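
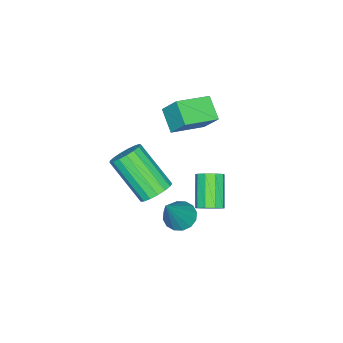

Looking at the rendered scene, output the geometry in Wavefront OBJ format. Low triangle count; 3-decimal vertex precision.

v 0.482 -0.82 -1.025
v 1.027 -0.748 -1.392
v 1.598 -0.76 0.645
v 0.918 -0.43 -1.331
v 0.693 -0.216 -1.188
v 0.412 -0.164 -1.002
v 0.149 -0.288 -0.822
v -0.025 -0.554 -0.697
v -0.062 -0.892 -0.659
v 0.046 -1.21 -0.72
v 0.271 -1.424 -0.863
v 0.553 -1.476 -1.049
v 0.815 -1.352 -1.229
v 0.989 -1.086 -1.354
v -1.207 -0.505 -1.895
v -0.809 -0.483 -1.502
v -1.776 -1.053 -0.491
v -2.173 -1.075 -0.885
v -1.007 -0.155 -1.506
v -1.974 -0.725 -0.496
v -1.298 0.009 -1.693
v -2.265 -0.561 -0.683
v -1.547 -0.067 -1.974
v -2.514 -0.637 -0.964
v -1.636 -0.349 -2.218
v -2.603 -0.919 -1.208
v -1.525 -0.703 -2.311
v -2.491 -1.273 -1.301
v -1.264 -0.965 -2.209
v -2.231 -1.535 -1.199
v -0.977 -1.011 -1.961
v -1.943 -1.581 -0.95
v -0.797 -0.821 -1.681
v -1.764 -1.391 -0.671
v -3.266 -1.983 0.726
v -3.832 -2.717 1.354
v -3.169 -1.295 1.618
v -3.736 -2.029 2.245
v -1.944 -2.671 1.115
v -2.511 -3.405 1.742
v -1.848 -1.983 2.006
v -2.414 -2.717 2.634
v 1.746 -1.051 1.441
v 2.078 -1.491 1.044
v 1.867 -2.929 2.461
v 1.534 -2.489 2.859
v 2.314 -1.352 1.22
v 2.103 -2.79 2.638
v 2.419 -1.144 1.447
v 2.208 -2.582 2.864
v 2.37 -0.915 1.673
v 2.159 -2.353 3.09
v 2.178 -0.716 1.845
v 1.967 -2.154 3.263
v 1.887 -0.595 1.925
v 1.676 -2.033 3.343
v 1.564 -0.578 1.894
v 1.353 -2.016 3.312
v 1.282 -0.669 1.76
v 1.071 -2.107 3.177
v 1.106 -0.848 1.552
v 0.895 -2.286 2.969
v 1.077 -1.073 1.319
v 0.866 -2.511 2.736
v 1.201 -1.294 1.114
v 0.99 -2.732 2.531
v 1.45 -1.458 0.984
v 1.239 -2.896 2.401
v 1.766 -1.53 0.959
v 1.555 -2.968 2.376
f 2 1 4
f 2 4 3
f 4 1 5
f 4 5 3
f 5 1 6
f 5 6 3
f 6 1 7
f 6 7 3
f 7 1 8
f 7 8 3
f 8 1 9
f 8 9 3
f 9 1 10
f 9 10 3
f 10 1 11
f 10 11 3
f 11 1 12
f 11 12 3
f 12 1 13
f 12 13 3
f 13 1 14
f 13 14 3
f 14 1 2
f 14 2 3
f 16 15 19
f 16 19 17
f 17 19 20
f 17 20 18
f 19 15 21
f 19 21 20
f 20 21 22
f 20 22 18
f 21 15 23
f 21 23 22
f 22 23 24
f 22 24 18
f 23 15 25
f 23 25 24
f 24 25 26
f 24 26 18
f 25 15 27
f 25 27 26
f 26 27 28
f 26 28 18
f 27 15 29
f 27 29 28
f 28 29 30
f 28 30 18
f 29 15 31
f 29 31 30
f 30 31 32
f 30 32 18
f 31 15 33
f 31 33 32
f 32 33 34
f 32 34 18
f 33 15 16
f 33 16 34
f 34 16 17
f 34 17 18
f 36 38 35
f 39 36 35
f 35 38 37
f 37 39 35
f 36 42 38
f 40 36 39
f 40 42 36
f 38 42 37
f 41 39 37
f 37 42 41
f 41 40 39
f 42 40 41
f 44 43 47
f 44 47 45
f 45 47 48
f 45 48 46
f 47 43 49
f 47 49 48
f 48 49 50
f 48 50 46
f 49 43 51
f 49 51 50
f 50 51 52
f 50 52 46
f 51 43 53
f 51 53 52
f 52 53 54
f 52 54 46
f 53 43 55
f 53 55 54
f 54 55 56
f 54 56 46
f 55 43 57
f 55 57 56
f 56 57 58
f 56 58 46
f 57 43 59
f 57 59 58
f 58 59 60
f 58 60 46
f 59 43 61
f 59 61 60
f 60 61 62
f 60 62 46
f 61 43 63
f 61 63 62
f 62 63 64
f 62 64 46
f 63 43 65
f 63 65 64
f 64 65 66
f 64 66 46
f 65 43 67
f 65 67 66
f 66 67 68
f 66 68 46
f 67 43 69
f 67 69 68
f 68 69 70
f 68 70 46
f 69 43 44
f 69 44 70
f 70 44 45
f 70 45 46



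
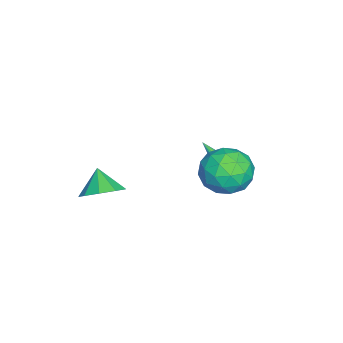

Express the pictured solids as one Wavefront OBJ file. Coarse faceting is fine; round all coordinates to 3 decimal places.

v 2.863 4.909 1.526
v 3.557 4.734 2.462
v 2.383 3.066 1.538
v 3.077 2.891 2.474
v 2.09 3.524 2.582
v 2.387 4.664 2.575
v 3.553 3.136 1.425
v 3.85 4.276 1.418
v 3.983 3.638 2.399
v 3.079 3.879 3.114
v 2.861 3.921 0.886
v 1.957 4.162 1.601
v 3.252 4.984 1.993
v 2.688 2.816 2.007
v 2.108 3.189 2.071
v 2.515 3.086 2.621
v 2.565 4.942 2.06
v 2.972 4.84 2.61
v 2.11 4.128 2.68
v 2.968 2.96 1.39
v 3.375 2.858 1.94
v 3.425 4.714 1.379
v 3.832 4.611 1.929
v 3.83 3.672 1.32
v 3.911 4.237 2.506
v 3.628 3.153 2.513
v 3.908 3.297 1.897
v 4.083 3.967 1.892
v 3.379 4.378 2.927
v 3.097 3.294 2.933
v 2.517 3.667 2.997
v 2.691 4.337 2.993
v 3.63 3.734 2.89
v 2.843 4.506 1.067
v 2.561 3.422 1.073
v 3.249 3.463 1.007
v 3.423 4.133 1.003
v 2.312 4.647 1.487
v 2.029 3.563 1.494
v 1.857 3.833 2.108
v 2.032 4.503 2.103
v 2.31 4.066 1.11
v -0.593 3.405 -0.909
v -0.197 3.505 -0.541
v -1.287 2.115 0.189
v -0.361 3.65 -0.475
v -0.566 3.752 -0.484
v -0.775 3.794 -0.566
v -0.952 3.769 -0.708
v -1.068 3.681 -0.884
v -1.102 3.545 -1.065
v -1.047 3.385 -1.219
v -0.914 3.228 -1.319
v -0.726 3.102 -1.349
v -0.515 3.028 -1.302
v -0.317 3.019 -1.187
v -0.167 3.077 -1.025
v -0.091 3.191 -0.842
v -0.101 3.343 -0.671
v 3.961 -0.809 0.655
v 4.396 -0.176 1.246
v 3.279 -1.191 1.565
v 3.865 0.105 0.965
v 3.378 -0.043 0.539
v 3.164 -0.549 0.167
v 3.324 -1.177 0.023
v 3.781 -1.633 0.175
v 4.323 -1.703 0.551
v 4.695 -1.356 0.976
v 4.724 -0.752 1.251
f 1 38 17
f 38 12 41
f 17 41 6
f 38 41 17
f 1 17 13
f 17 6 18
f 13 18 2
f 17 18 13
f 1 13 22
f 13 2 23
f 22 23 8
f 13 23 22
f 1 22 34
f 22 8 37
f 34 37 11
f 22 37 34
f 1 34 38
f 34 11 42
f 38 42 12
f 34 42 38
f 2 18 29
f 18 6 32
f 29 32 10
f 18 32 29
f 6 41 19
f 41 12 40
f 19 40 5
f 41 40 19
f 12 42 39
f 42 11 35
f 39 35 3
f 42 35 39
f 11 37 36
f 37 8 24
f 36 24 7
f 37 24 36
f 8 23 28
f 23 2 25
f 28 25 9
f 23 25 28
f 4 30 16
f 30 10 31
f 16 31 5
f 30 31 16
f 4 16 14
f 16 5 15
f 14 15 3
f 16 15 14
f 4 14 21
f 14 3 20
f 21 20 7
f 14 20 21
f 4 21 26
f 21 7 27
f 26 27 9
f 21 27 26
f 4 26 30
f 26 9 33
f 30 33 10
f 26 33 30
f 5 31 19
f 31 10 32
f 19 32 6
f 31 32 19
f 3 15 39
f 15 5 40
f 39 40 12
f 15 40 39
f 7 20 36
f 20 3 35
f 36 35 11
f 20 35 36
f 9 27 28
f 27 7 24
f 28 24 8
f 27 24 28
f 10 33 29
f 33 9 25
f 29 25 2
f 33 25 29
f 44 43 46
f 44 46 45
f 46 43 47
f 46 47 45
f 47 43 48
f 47 48 45
f 48 43 49
f 48 49 45
f 49 43 50
f 49 50 45
f 50 43 51
f 50 51 45
f 51 43 52
f 51 52 45
f 52 43 53
f 52 53 45
f 53 43 54
f 53 54 45
f 54 43 55
f 54 55 45
f 55 43 56
f 55 56 45
f 56 43 57
f 56 57 45
f 57 43 58
f 57 58 45
f 58 43 59
f 58 59 45
f 59 43 44
f 59 44 45
f 61 60 63
f 61 63 62
f 63 60 64
f 63 64 62
f 64 60 65
f 64 65 62
f 65 60 66
f 65 66 62
f 66 60 67
f 66 67 62
f 67 60 68
f 67 68 62
f 68 60 69
f 68 69 62
f 69 60 70
f 69 70 62
f 70 60 61
f 70 61 62



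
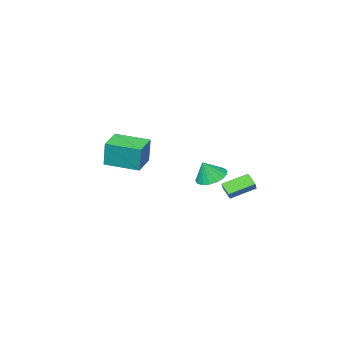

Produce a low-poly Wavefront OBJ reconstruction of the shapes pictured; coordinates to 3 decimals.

v 1.573 -4.732 -0.291
v 1.658 -4.464 1.436
v 0.355 -2.937 -0.509
v 0.441 -2.669 1.218
v 2.939 -3.831 -0.498
v 3.025 -3.563 1.229
v 1.722 -2.036 -0.716
v 1.807 -1.768 1.011
v -0.244 3.689 -1.526
v -0.306 3 -0.983
v -1.637 4.31 -0.896
v -1.698 3.621 -0.352
v 0.218 4.119 -0.928
v 0.157 3.43 -0.384
v -1.174 4.74 -0.297
v -1.236 4.051 0.246
v 0.397 2.84 0.079
v 1.237 2.638 -0.338
v 0.943 2.72 1.241
v 1.244 3.096 -0.293
v 1.056 3.494 -0.163
v 0.718 3.743 0.022
v 0.305 3.786 0.22
v -0.086 3.611 0.386
v -0.367 3.26 0.482
v -0.473 2.813 0.485
v -0.38 2.372 0.395
v -0.108 2.039 0.233
v 0.278 1.889 0.036
v 0.692 1.957 -0.152
v 1.038 2.227 -0.287
f 2 4 1
f 5 2 1
f 1 4 3
f 3 5 1
f 2 8 4
f 6 2 5
f 6 8 2
f 4 8 3
f 7 5 3
f 3 8 7
f 7 6 5
f 8 6 7
f 10 12 9
f 13 10 9
f 9 12 11
f 11 13 9
f 10 16 12
f 14 10 13
f 14 16 10
f 12 16 11
f 15 13 11
f 11 16 15
f 15 14 13
f 16 14 15
f 18 17 20
f 18 20 19
f 20 17 21
f 20 21 19
f 21 17 22
f 21 22 19
f 22 17 23
f 22 23 19
f 23 17 24
f 23 24 19
f 24 17 25
f 24 25 19
f 25 17 26
f 25 26 19
f 26 17 27
f 26 27 19
f 27 17 28
f 27 28 19
f 28 17 29
f 28 29 19
f 29 17 30
f 29 30 19
f 30 17 31
f 30 31 19
f 31 17 18
f 31 18 19



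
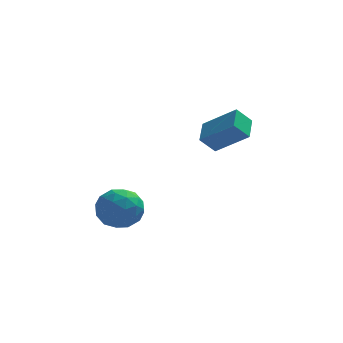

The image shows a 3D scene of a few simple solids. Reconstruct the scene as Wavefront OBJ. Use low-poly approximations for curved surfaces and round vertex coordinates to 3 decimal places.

v 1.525 1.143 0.638
v 0.81 0.947 1.437
v 1.685 2.395 1.088
v 0.97 2.199 1.887
v 3.03 0.521 1.833
v 2.315 0.325 2.632
v 3.19 1.773 2.283
v 2.475 1.577 3.082
v -3.064 -3.09 0.165
v -1.975 -3.392 0.276
v -3.285 -4.368 -1.136
v -2.196 -4.67 -1.025
v -2.934 -4.888 -0.19
v -2.797 -4.098 0.614
v -2.463 -3.662 -1.474
v -2.326 -2.872 -0.67
v -1.603 -3.745 -0.737
v -1.894 -4.503 0.057
v -3.366 -3.257 -0.917
v -3.657 -4.015 -0.123
v -2.5 -3.129 0.335
v -2.76 -4.631 -1.195
v -3.193 -4.76 -0.704
v -2.553 -4.937 -0.639
v -2.983 -3.544 0.534
v -2.343 -3.721 0.599
v -2.907 -4.601 0.325
v -2.917 -4.039 -1.459
v -2.277 -4.216 -1.394
v -2.707 -2.823 -0.221
v -2.067 -3 -0.156
v -2.353 -3.159 -1.185
v -1.642 -3.514 -0.195
v -1.771 -4.265 -0.96
v -1.928 -3.672 -1.224
v -1.848 -3.208 -0.752
v -1.812 -3.959 0.271
v -1.942 -4.71 -0.494
v -2.376 -4.839 -0.003
v -2.296 -4.375 0.47
v -1.594 -4.167 -0.324
v -3.318 -3.05 -0.366
v -3.448 -3.801 -1.131
v -2.964 -3.385 -1.33
v -2.884 -2.921 -0.857
v -3.489 -3.495 0.1
v -3.618 -4.246 -0.665
v -3.412 -4.552 -0.108
v -3.332 -4.088 0.364
v -3.666 -3.593 -0.536
f 2 4 1
f 5 2 1
f 1 4 3
f 3 5 1
f 2 8 4
f 6 2 5
f 6 8 2
f 4 8 3
f 7 5 3
f 3 8 7
f 7 6 5
f 8 6 7
f 9 46 25
f 46 20 49
f 25 49 14
f 46 49 25
f 9 25 21
f 25 14 26
f 21 26 10
f 25 26 21
f 9 21 30
f 21 10 31
f 30 31 16
f 21 31 30
f 9 30 42
f 30 16 45
f 42 45 19
f 30 45 42
f 9 42 46
f 42 19 50
f 46 50 20
f 42 50 46
f 10 26 37
f 26 14 40
f 37 40 18
f 26 40 37
f 14 49 27
f 49 20 48
f 27 48 13
f 49 48 27
f 20 50 47
f 50 19 43
f 47 43 11
f 50 43 47
f 19 45 44
f 45 16 32
f 44 32 15
f 45 32 44
f 16 31 36
f 31 10 33
f 36 33 17
f 31 33 36
f 12 38 24
f 38 18 39
f 24 39 13
f 38 39 24
f 12 24 22
f 24 13 23
f 22 23 11
f 24 23 22
f 12 22 29
f 22 11 28
f 29 28 15
f 22 28 29
f 12 29 34
f 29 15 35
f 34 35 17
f 29 35 34
f 12 34 38
f 34 17 41
f 38 41 18
f 34 41 38
f 13 39 27
f 39 18 40
f 27 40 14
f 39 40 27
f 11 23 47
f 23 13 48
f 47 48 20
f 23 48 47
f 15 28 44
f 28 11 43
f 44 43 19
f 28 43 44
f 17 35 36
f 35 15 32
f 36 32 16
f 35 32 36
f 18 41 37
f 41 17 33
f 37 33 10
f 41 33 37



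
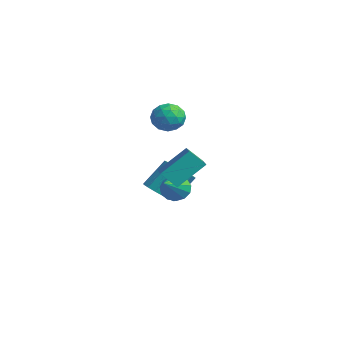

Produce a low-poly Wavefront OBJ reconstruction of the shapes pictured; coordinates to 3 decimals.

v -2.887 1.66 -1.803
v -2.033 1.485 -1.679
v -2 2.565 -0.392
v -2.853 2.74 -0.517
v -2.041 1.835 -1.971
v -2.007 2.914 -0.685
v -2.275 2.137 -2.219
v -2.241 3.216 -0.932
v -2.673 2.312 -2.355
v -2.639 3.391 -1.068
v -3.128 2.312 -2.344
v -3.095 3.391 -1.057
v -3.519 2.137 -2.187
v -3.486 3.217 -0.9
v -3.74 1.835 -1.928
v -3.707 2.915 -0.641
v -3.733 1.486 -1.635
v -3.699 2.565 -0.349
v -3.499 1.184 -1.388
v -3.465 2.263 -0.101
v -3.101 1.009 -1.252
v -3.067 2.088 0.035
v -2.645 1.009 -1.263
v -2.612 2.088 0.024
v -2.254 1.183 -1.42
v -2.221 2.263 -0.133
v -1.111 2.051 3.824
v -0.634 1.581 3.315
v -2.166 1.219 3.605
v -1.689 0.749 3.096
v -1.536 0.762 3.923
v -0.884 1.276 4.059
v -1.916 1.524 2.861
v -1.264 2.038 2.997
v -1.132 1.254 2.721
v -0.897 0.784 3.377
v -1.903 2.016 3.543
v -1.668 1.546 4.199
v -0.78 1.889 3.588
v -2.02 0.911 3.332
v -1.93 0.919 3.818
v -1.649 0.642 3.519
v -0.927 1.71 4.026
v -0.647 1.434 3.727
v -1.176 0.953 4.084
v -2.153 1.366 3.193
v -1.873 1.09 2.894
v -1.151 2.158 3.401
v -0.87 1.881 3.102
v -1.624 1.847 2.836
v -0.792 1.421 2.94
v -1.412 0.931 2.812
v -1.546 1.387 2.673
v -1.163 1.689 2.753
v -0.654 1.144 3.326
v -1.274 0.655 3.197
v -1.184 0.663 3.684
v -0.801 0.965 3.763
v -0.946 0.952 2.976
v -1.526 2.145 3.723
v -2.146 1.656 3.594
v -1.999 1.835 3.157
v -1.616 2.137 3.236
v -1.388 1.869 4.108
v -2.008 1.379 3.98
v -1.637 1.111 4.167
v -1.254 1.413 4.247
v -1.854 1.848 3.944
v 1.533 0.237 0.744
v 1.057 -0.32 1.44
v 1.721 1.498 1.884
v 1.245 0.941 2.579
v 3.415 -0.601 1.361
v 2.939 -1.158 2.056
v 3.603 0.66 2.5
v 3.127 0.103 3.196
v -1.616 1.875 -1.096
v -1.265 1.719 -1.729
v -0.284 0.605 -0.044
v -1.074 2.053 -1.567
v -1.055 2.33 -1.257
v -1.214 2.463 -0.895
v -1.501 2.409 -0.597
v -1.824 2.186 -0.458
v -2.081 1.864 -0.521
v -2.191 1.545 -0.767
v -2.118 1.332 -1.117
v -1.885 1.291 -1.461
v -1.567 1.435 -1.689
f 2 1 5
f 2 5 3
f 3 5 6
f 3 6 4
f 5 1 7
f 5 7 6
f 6 7 8
f 6 8 4
f 7 1 9
f 7 9 8
f 8 9 10
f 8 10 4
f 9 1 11
f 9 11 10
f 10 11 12
f 10 12 4
f 11 1 13
f 11 13 12
f 12 13 14
f 12 14 4
f 13 1 15
f 13 15 14
f 14 15 16
f 14 16 4
f 15 1 17
f 15 17 16
f 16 17 18
f 16 18 4
f 17 1 19
f 17 19 18
f 18 19 20
f 18 20 4
f 19 1 21
f 19 21 20
f 20 21 22
f 20 22 4
f 21 1 23
f 21 23 22
f 22 23 24
f 22 24 4
f 23 1 25
f 23 25 24
f 24 25 26
f 24 26 4
f 25 1 2
f 25 2 26
f 26 2 3
f 26 3 4
f 27 64 43
f 64 38 67
f 43 67 32
f 64 67 43
f 27 43 39
f 43 32 44
f 39 44 28
f 43 44 39
f 27 39 48
f 39 28 49
f 48 49 34
f 39 49 48
f 27 48 60
f 48 34 63
f 60 63 37
f 48 63 60
f 27 60 64
f 60 37 68
f 64 68 38
f 60 68 64
f 28 44 55
f 44 32 58
f 55 58 36
f 44 58 55
f 32 67 45
f 67 38 66
f 45 66 31
f 67 66 45
f 38 68 65
f 68 37 61
f 65 61 29
f 68 61 65
f 37 63 62
f 63 34 50
f 62 50 33
f 63 50 62
f 34 49 54
f 49 28 51
f 54 51 35
f 49 51 54
f 30 56 42
f 56 36 57
f 42 57 31
f 56 57 42
f 30 42 40
f 42 31 41
f 40 41 29
f 42 41 40
f 30 40 47
f 40 29 46
f 47 46 33
f 40 46 47
f 30 47 52
f 47 33 53
f 52 53 35
f 47 53 52
f 30 52 56
f 52 35 59
f 56 59 36
f 52 59 56
f 31 57 45
f 57 36 58
f 45 58 32
f 57 58 45
f 29 41 65
f 41 31 66
f 65 66 38
f 41 66 65
f 33 46 62
f 46 29 61
f 62 61 37
f 46 61 62
f 35 53 54
f 53 33 50
f 54 50 34
f 53 50 54
f 36 59 55
f 59 35 51
f 55 51 28
f 59 51 55
f 70 72 69
f 73 70 69
f 69 72 71
f 71 73 69
f 70 76 72
f 74 70 73
f 74 76 70
f 72 76 71
f 75 73 71
f 71 76 75
f 75 74 73
f 76 74 75
f 78 77 80
f 78 80 79
f 80 77 81
f 80 81 79
f 81 77 82
f 81 82 79
f 82 77 83
f 82 83 79
f 83 77 84
f 83 84 79
f 84 77 85
f 84 85 79
f 85 77 86
f 85 86 79
f 86 77 87
f 86 87 79
f 87 77 88
f 87 88 79
f 88 77 89
f 88 89 79
f 89 77 78
f 89 78 79



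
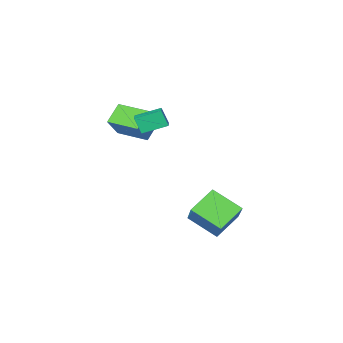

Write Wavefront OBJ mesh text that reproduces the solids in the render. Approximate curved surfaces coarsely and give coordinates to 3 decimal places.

v -2.546 -3.839 1.255
v -3.511 -4.097 2.133
v -3.088 -2.157 1.154
v -4.053 -2.415 2.032
v -1.547 -3.445 2.468
v -2.512 -3.703 3.346
v -2.089 -1.763 2.367
v -3.054 -2.021 3.245
v -2.273 -1.642 2.261
v -2.145 -2.036 3.193
v -3.324 -0.837 2.746
v -3.196 -1.231 3.678
v -1.664 -0.969 2.462
v -1.536 -1.363 3.394
v -2.715 -0.164 2.947
v -2.587 -0.558 3.879
v -3.926 1.463 -1.901
v -3.011 2.694 -0.526
v -4.515 2.946 -2.837
v -3.601 4.177 -1.461
v -2.519 1.443 -2.819
v -1.605 2.674 -1.443
v -3.109 2.926 -3.754
v -2.194 4.157 -2.379
f 2 4 1
f 5 2 1
f 1 4 3
f 3 5 1
f 2 8 4
f 6 2 5
f 6 8 2
f 4 8 3
f 7 5 3
f 3 8 7
f 7 6 5
f 8 6 7
f 10 12 9
f 13 10 9
f 9 12 11
f 11 13 9
f 10 16 12
f 14 10 13
f 14 16 10
f 12 16 11
f 15 13 11
f 11 16 15
f 15 14 13
f 16 14 15
f 18 20 17
f 21 18 17
f 17 20 19
f 19 21 17
f 18 24 20
f 22 18 21
f 22 24 18
f 20 24 19
f 23 21 19
f 19 24 23
f 23 22 21
f 24 22 23



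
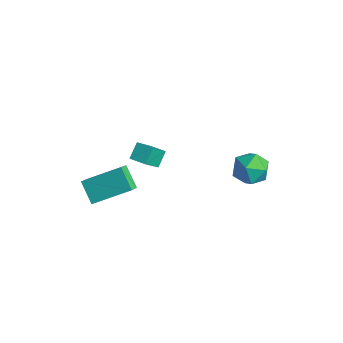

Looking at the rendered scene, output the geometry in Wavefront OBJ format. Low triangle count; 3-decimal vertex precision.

v -0.462 -2.683 -4.027
v -1.492 -2.555 -3.165
v 0.573 -1.055 -3.033
v -0.458 -0.927 -2.17
v -0.082 -3.253 -3.49
v -1.113 -3.125 -2.627
v 0.952 -1.625 -2.495
v -0.078 -1.497 -1.633
v 3.378 4.791 -2.262
v 3.899 4.212 -2.953
v 2.521 3.428 -1.767
v 3.042 2.849 -2.458
v 3.535 3.238 -1.628
v 4.065 4.08 -1.934
v 2.355 3.56 -2.786
v 2.885 4.402 -3.092
v 3.267 3.451 -3.277
v 3.996 3.253 -2.561
v 2.424 4.387 -2.159
v 3.153 4.189 -1.443
v 0.242 -0.431 -1.58
v 0.514 -1.396 -0.424
v -0.055 0.226 -0.961
v 0.217 -0.739 0.195
v 1.063 -0.121 -1.515
v 1.335 -1.086 -0.359
v 0.766 0.536 -0.896
v 1.038 -0.429 0.26
f 2 4 1
f 5 2 1
f 1 4 3
f 3 5 1
f 2 8 4
f 6 2 5
f 6 8 2
f 4 8 3
f 7 5 3
f 3 8 7
f 7 6 5
f 8 6 7
f 9 20 14
f 9 14 10
f 9 10 16
f 9 16 19
f 9 19 20
f 10 14 18
f 14 20 13
f 20 19 11
f 19 16 15
f 16 10 17
f 12 18 13
f 12 13 11
f 12 11 15
f 12 15 17
f 12 17 18
f 13 18 14
f 11 13 20
f 15 11 19
f 17 15 16
f 18 17 10
f 22 24 21
f 25 22 21
f 21 24 23
f 23 25 21
f 22 28 24
f 26 22 25
f 26 28 22
f 24 28 23
f 27 25 23
f 23 28 27
f 27 26 25
f 28 26 27



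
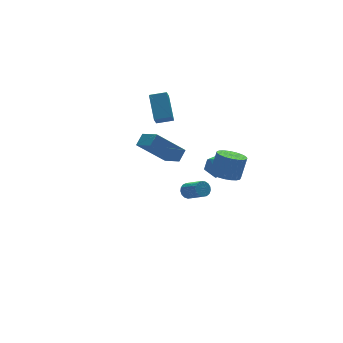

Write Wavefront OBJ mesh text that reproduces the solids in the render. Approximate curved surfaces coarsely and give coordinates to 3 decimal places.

v 2.627 -2.687 0.934
v 3.207 -2.154 0.615
v 3.733 -1.94 1.927
v 3.153 -2.473 2.246
v 2.939 -1.936 0.686
v 3.464 -1.722 1.999
v 2.616 -1.847 0.801
v 3.142 -1.634 2.114
v 2.296 -1.904 0.939
v 2.822 -1.69 2.251
v 2.033 -2.096 1.076
v 2.558 -1.882 2.388
v 1.872 -2.391 1.188
v 2.398 -2.177 2.5
v 1.842 -2.736 1.256
v 2.368 -2.522 2.569
v 1.948 -3.073 1.269
v 2.474 -2.859 2.581
v 2.171 -3.343 1.223
v 2.697 -3.129 2.536
v 2.473 -3.5 1.128
v 2.999 -3.286 2.44
v 2.802 -3.516 0.999
v 3.328 -3.302 2.311
v 3.1 -3.389 0.859
v 3.626 -3.175 2.171
v 3.317 -3.14 0.731
v 3.843 -2.926 2.044
v 3.414 -2.813 0.639
v 3.94 -2.599 1.952
v 3.376 -2.464 0.598
v 3.901 -2.251 1.91
v 1.452 1.026 3.809
v 1.882 2.343 4.91
v 0.591 1.474 3.61
v 1.021 2.79 4.712
v 1.839 1.47 3.128
v 2.269 2.786 4.23
v 0.978 1.917 2.93
v 1.408 3.234 4.031
v 3.016 1.926 -3.542
v 3.541 2.024 -3.623
v 3.869 0.912 -2.838
v 3.344 0.814 -2.758
v 3.485 2.158 -3.409
v 3.813 1.047 -2.624
v 3.321 2.239 -3.226
v 3.649 1.128 -2.441
v 3.088 2.249 -3.115
v 3.416 1.137 -2.331
v 2.838 2.184 -3.103
v 3.166 1.072 -2.318
v 2.629 2.06 -3.191
v 2.957 0.948 -2.406
v 2.508 1.905 -3.359
v 2.836 0.794 -2.574
v 2.504 1.756 -3.57
v 2.832 0.644 -2.785
v 2.617 1.645 -3.774
v 2.945 0.533 -2.989
v 2.822 1.598 -3.925
v 3.15 0.486 -3.14
v 3.071 1.627 -3.989
v 3.399 0.515 -3.204
v 3.307 1.724 -3.95
v 3.635 0.612 -3.165
v 3.477 1.867 -3.818
v 3.805 0.756 -3.033
v -1.981 -1.192 4.115
v -1.752 -2.307 4.678
v -1.403 -0.84 4.578
v -1.174 -1.955 5.141
v -0.506 -1.645 2.619
v -0.277 -2.76 3.182
v 0.072 -1.293 3.082
v 0.301 -2.408 3.645
v 3.069 -0.063 0.396
v 3.813 -0.252 0.052
v 2.767 -1.388 0.468
v 3.511 -1.577 0.124
v 3.475 -1.259 0.902
v 3.662 -0.44 0.858
v 2.918 -1.2 -0.338
v 3.105 -0.381 -0.382
v 3.72 -0.954 -0.401
v 4.064 -0.991 0.365
v 2.516 -0.649 0.155
v 2.86 -0.686 0.921
f 2 1 5
f 2 5 3
f 3 5 6
f 3 6 4
f 5 1 7
f 5 7 6
f 6 7 8
f 6 8 4
f 7 1 9
f 7 9 8
f 8 9 10
f 8 10 4
f 9 1 11
f 9 11 10
f 10 11 12
f 10 12 4
f 11 1 13
f 11 13 12
f 12 13 14
f 12 14 4
f 13 1 15
f 13 15 14
f 14 15 16
f 14 16 4
f 15 1 17
f 15 17 16
f 16 17 18
f 16 18 4
f 17 1 19
f 17 19 18
f 18 19 20
f 18 20 4
f 19 1 21
f 19 21 20
f 20 21 22
f 20 22 4
f 21 1 23
f 21 23 22
f 22 23 24
f 22 24 4
f 23 1 25
f 23 25 24
f 24 25 26
f 24 26 4
f 25 1 27
f 25 27 26
f 26 27 28
f 26 28 4
f 27 1 29
f 27 29 28
f 28 29 30
f 28 30 4
f 29 1 31
f 29 31 30
f 30 31 32
f 30 32 4
f 31 1 2
f 31 2 32
f 32 2 3
f 32 3 4
f 34 36 33
f 37 34 33
f 33 36 35
f 35 37 33
f 34 40 36
f 38 34 37
f 38 40 34
f 36 40 35
f 39 37 35
f 35 40 39
f 39 38 37
f 40 38 39
f 42 41 45
f 42 45 43
f 43 45 46
f 43 46 44
f 45 41 47
f 45 47 46
f 46 47 48
f 46 48 44
f 47 41 49
f 47 49 48
f 48 49 50
f 48 50 44
f 49 41 51
f 49 51 50
f 50 51 52
f 50 52 44
f 51 41 53
f 51 53 52
f 52 53 54
f 52 54 44
f 53 41 55
f 53 55 54
f 54 55 56
f 54 56 44
f 55 41 57
f 55 57 56
f 56 57 58
f 56 58 44
f 57 41 59
f 57 59 58
f 58 59 60
f 58 60 44
f 59 41 61
f 59 61 60
f 60 61 62
f 60 62 44
f 61 41 63
f 61 63 62
f 62 63 64
f 62 64 44
f 63 41 65
f 63 65 64
f 64 65 66
f 64 66 44
f 65 41 67
f 65 67 66
f 66 67 68
f 66 68 44
f 67 41 42
f 67 42 68
f 68 42 43
f 68 43 44
f 70 72 69
f 73 70 69
f 69 72 71
f 71 73 69
f 70 76 72
f 74 70 73
f 74 76 70
f 72 76 71
f 75 73 71
f 71 76 75
f 75 74 73
f 76 74 75
f 77 88 82
f 77 82 78
f 77 78 84
f 77 84 87
f 77 87 88
f 78 82 86
f 82 88 81
f 88 87 79
f 87 84 83
f 84 78 85
f 80 86 81
f 80 81 79
f 80 79 83
f 80 83 85
f 80 85 86
f 81 86 82
f 79 81 88
f 83 79 87
f 85 83 84
f 86 85 78



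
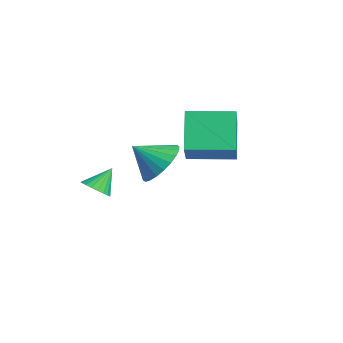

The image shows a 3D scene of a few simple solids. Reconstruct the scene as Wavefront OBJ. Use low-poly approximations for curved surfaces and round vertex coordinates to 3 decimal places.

v -1.109 2.122 -1.107
v -2.338 2.542 0.44
v -0.415 4.04 -1.076
v -1.644 4.46 0.472
v 0.224 1.62 0.088
v -1.005 2.04 1.636
v 0.918 3.538 0.12
v -0.311 3.958 1.667
v -1.491 -1.547 -2.488
v -0.986 -1.841 -2.103
v -1.769 -0.773 -1.532
v -0.843 -1.625 -2.236
v -0.812 -1.396 -2.413
v -0.898 -1.192 -2.602
v -1.087 -1.05 -2.772
v -1.346 -0.994 -2.893
v -1.63 -1.034 -2.943
v -1.89 -1.162 -2.915
v -2.081 -1.356 -2.813
v -2.17 -1.584 -2.655
v -2.142 -1.805 -2.468
v -2.001 -1.981 -2.284
v -1.772 -2.083 -2.135
v -1.494 -2.091 -2.048
v -1.216 -2.006 -2.036
v 2.472 0.02 0.595
v 3.449 0.111 1.046
v 2.148 -1.02 1.505
v 3.226 0.383 1.278
v 2.888 0.6 1.406
v 2.487 0.729 1.41
v 2.084 0.75 1.291
v 1.739 0.66 1.065
v 1.506 0.472 0.768
v 1.421 0.216 0.444
v 1.495 -0.07 0.144
v 1.718 -0.342 -0.088
v 2.056 -0.559 -0.216
v 2.457 -0.688 -0.22
v 2.861 -0.709 -0.101
v 3.205 -0.619 0.125
v 3.438 -0.431 0.422
v 3.523 -0.175 0.746
f 2 4 1
f 5 2 1
f 1 4 3
f 3 5 1
f 2 8 4
f 6 2 5
f 6 8 2
f 4 8 3
f 7 5 3
f 3 8 7
f 7 6 5
f 8 6 7
f 10 9 12
f 10 12 11
f 12 9 13
f 12 13 11
f 13 9 14
f 13 14 11
f 14 9 15
f 14 15 11
f 15 9 16
f 15 16 11
f 16 9 17
f 16 17 11
f 17 9 18
f 17 18 11
f 18 9 19
f 18 19 11
f 19 9 20
f 19 20 11
f 20 9 21
f 20 21 11
f 21 9 22
f 21 22 11
f 22 9 23
f 22 23 11
f 23 9 24
f 23 24 11
f 24 9 25
f 24 25 11
f 25 9 10
f 25 10 11
f 27 26 29
f 27 29 28
f 29 26 30
f 29 30 28
f 30 26 31
f 30 31 28
f 31 26 32
f 31 32 28
f 32 26 33
f 32 33 28
f 33 26 34
f 33 34 28
f 34 26 35
f 34 35 28
f 35 26 36
f 35 36 28
f 36 26 37
f 36 37 28
f 37 26 38
f 37 38 28
f 38 26 39
f 38 39 28
f 39 26 40
f 39 40 28
f 40 26 41
f 40 41 28
f 41 26 42
f 41 42 28
f 42 26 43
f 42 43 28
f 43 26 27
f 43 27 28



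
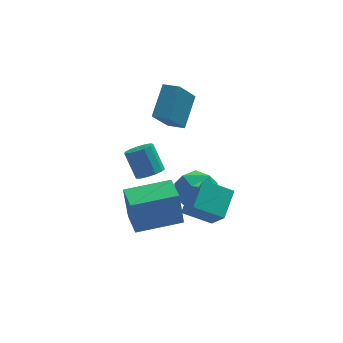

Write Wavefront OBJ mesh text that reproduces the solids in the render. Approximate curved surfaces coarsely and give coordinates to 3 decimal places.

v 1.741 1.724 1.965
v 0.956 0.892 3.342
v 2.357 3.002 3.089
v 1.572 2.17 4.466
v 2.448 1.27 2.094
v 1.663 0.438 3.471
v 3.064 2.548 3.218
v 2.279 1.716 4.595
v 2.006 -1.415 -1.479
v 2.439 -2.292 -0.328
v 2.592 -0.176 -0.755
v 3.024 -1.053 0.396
v 3.336 -1.647 -2.156
v 3.768 -2.524 -1.005
v 3.921 -0.408 -1.432
v 4.354 -1.285 -0.281
v 0.564 -2.532 2.364
v 0.895 -1.997 2.166
v 0.467 -1.312 3.297
v 0.136 -1.848 3.496
v 0.554 -1.97 2.02
v 0.126 -1.285 3.151
v 0.216 -2.121 1.983
v -0.212 -1.436 3.115
v -0.011 -2.403 2.068
v -0.439 -1.718 3.199
v -0.056 -2.726 2.247
v -0.484 -2.041 3.378
v 0.096 -2.987 2.463
v -0.332 -2.303 3.594
v 0.397 -3.105 2.647
v -0.031 -2.42 3.779
v 0.751 -3.04 2.742
v 0.323 -2.355 3.874
v 1.045 -2.815 2.717
v 0.617 -2.13 3.849
v 1.187 -2.499 2.58
v 0.759 -1.815 3.711
v 1.131 -2.195 2.374
v 0.703 -1.51 3.506
v 2.298 0.762 -0.813
v 2.995 1.631 -1.253
v 2.805 -0.391 -2.287
v 3.502 0.478 -2.727
v 3.804 -0.072 -1.706
v 3.49 0.64 -0.795
v 2.31 0.6 -2.745
v 1.996 1.312 -1.834
v 3.003 1.531 -2.447
v 3.926 1.116 -1.805
v 1.874 0.124 -1.735
v 2.797 -0.291 -1.093
v -0.218 -3.976 -0.284
v -0.401 -3.854 1.442
v -0.415 -2.605 -0.402
v -0.598 -2.483 1.324
v 1.878 -3.657 -0.084
v 1.695 -3.535 1.642
v 1.681 -2.286 -0.202
v 1.498 -2.164 1.524
f 2 4 1
f 5 2 1
f 1 4 3
f 3 5 1
f 2 8 4
f 6 2 5
f 6 8 2
f 4 8 3
f 7 5 3
f 3 8 7
f 7 6 5
f 8 6 7
f 10 12 9
f 13 10 9
f 9 12 11
f 11 13 9
f 10 16 12
f 14 10 13
f 14 16 10
f 12 16 11
f 15 13 11
f 11 16 15
f 15 14 13
f 16 14 15
f 18 17 21
f 18 21 19
f 19 21 22
f 19 22 20
f 21 17 23
f 21 23 22
f 22 23 24
f 22 24 20
f 23 17 25
f 23 25 24
f 24 25 26
f 24 26 20
f 25 17 27
f 25 27 26
f 26 27 28
f 26 28 20
f 27 17 29
f 27 29 28
f 28 29 30
f 28 30 20
f 29 17 31
f 29 31 30
f 30 31 32
f 30 32 20
f 31 17 33
f 31 33 32
f 32 33 34
f 32 34 20
f 33 17 35
f 33 35 34
f 34 35 36
f 34 36 20
f 35 17 37
f 35 37 36
f 36 37 38
f 36 38 20
f 37 17 39
f 37 39 38
f 38 39 40
f 38 40 20
f 39 17 18
f 39 18 40
f 40 18 19
f 40 19 20
f 41 52 46
f 41 46 42
f 41 42 48
f 41 48 51
f 41 51 52
f 42 46 50
f 46 52 45
f 52 51 43
f 51 48 47
f 48 42 49
f 44 50 45
f 44 45 43
f 44 43 47
f 44 47 49
f 44 49 50
f 45 50 46
f 43 45 52
f 47 43 51
f 49 47 48
f 50 49 42
f 54 56 53
f 57 54 53
f 53 56 55
f 55 57 53
f 54 60 56
f 58 54 57
f 58 60 54
f 56 60 55
f 59 57 55
f 55 60 59
f 59 58 57
f 60 58 59



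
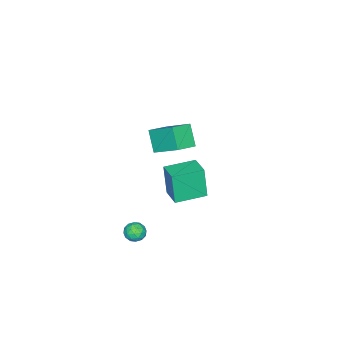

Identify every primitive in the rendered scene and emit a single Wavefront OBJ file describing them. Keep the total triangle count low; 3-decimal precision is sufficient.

v 3.345 0.947 -2.875
v 3.96 0.842 -2.625
v 3.1 -0.102 -2.715
v 3.715 -0.207 -2.465
v 3.271 0.165 -2.122
v 3.423 0.813 -2.221
v 3.637 -0.073 -3.119
v 3.789 0.575 -3.218
v 4.141 0.211 -2.775
v 3.915 0.358 -2.159
v 3.145 0.382 -3.181
v 2.919 0.529 -2.565
v 3.674 0.986 -2.764
v 3.386 -0.246 -2.576
v 3.125 -0.028 -2.374
v 3.487 -0.09 -2.227
v 3.358 0.97 -2.527
v 3.72 0.908 -2.379
v 3.315 0.51 -2.084
v 3.34 -0.168 -2.961
v 3.702 -0.23 -2.813
v 3.573 0.83 -3.113
v 3.935 0.768 -2.966
v 3.745 0.23 -3.256
v 4.142 0.554 -2.705
v 3.998 -0.063 -2.611
v 3.952 0.016 -2.996
v 4.041 0.397 -3.054
v 4.009 0.64 -2.343
v 3.865 0.024 -2.249
v 3.604 0.242 -2.047
v 3.693 0.623 -2.105
v 4.115 0.27 -2.431
v 3.195 0.716 -3.091
v 3.051 0.1 -2.997
v 3.367 0.117 -3.235
v 3.456 0.498 -3.293
v 3.062 0.803 -2.729
v 2.918 0.186 -2.635
v 3.019 0.343 -2.286
v 3.108 0.724 -2.344
v 2.945 0.47 -2.909
v -4.787 -2.864 -0.954
v -4.649 -1.163 0.145
v -4.16 -2.113 -2.195
v -4.022 -0.412 -1.095
v -3.478 -3.248 -0.525
v -3.34 -1.547 0.575
v -2.851 -2.497 -1.765
v -2.713 -0.796 -0.666
v 2.203 3.574 1.871
v 2.031 3.267 3.738
v 3.025 4.603 2.116
v 2.854 4.296 3.983
v 3.606 2.464 1.817
v 3.435 2.157 3.684
v 4.429 3.493 2.062
v 4.257 3.186 3.929
f 1 38 17
f 38 12 41
f 17 41 6
f 38 41 17
f 1 17 13
f 17 6 18
f 13 18 2
f 17 18 13
f 1 13 22
f 13 2 23
f 22 23 8
f 13 23 22
f 1 22 34
f 22 8 37
f 34 37 11
f 22 37 34
f 1 34 38
f 34 11 42
f 38 42 12
f 34 42 38
f 2 18 29
f 18 6 32
f 29 32 10
f 18 32 29
f 6 41 19
f 41 12 40
f 19 40 5
f 41 40 19
f 12 42 39
f 42 11 35
f 39 35 3
f 42 35 39
f 11 37 36
f 37 8 24
f 36 24 7
f 37 24 36
f 8 23 28
f 23 2 25
f 28 25 9
f 23 25 28
f 4 30 16
f 30 10 31
f 16 31 5
f 30 31 16
f 4 16 14
f 16 5 15
f 14 15 3
f 16 15 14
f 4 14 21
f 14 3 20
f 21 20 7
f 14 20 21
f 4 21 26
f 21 7 27
f 26 27 9
f 21 27 26
f 4 26 30
f 26 9 33
f 30 33 10
f 26 33 30
f 5 31 19
f 31 10 32
f 19 32 6
f 31 32 19
f 3 15 39
f 15 5 40
f 39 40 12
f 15 40 39
f 7 20 36
f 20 3 35
f 36 35 11
f 20 35 36
f 9 27 28
f 27 7 24
f 28 24 8
f 27 24 28
f 10 33 29
f 33 9 25
f 29 25 2
f 33 25 29
f 44 46 43
f 47 44 43
f 43 46 45
f 45 47 43
f 44 50 46
f 48 44 47
f 48 50 44
f 46 50 45
f 49 47 45
f 45 50 49
f 49 48 47
f 50 48 49
f 52 54 51
f 55 52 51
f 51 54 53
f 53 55 51
f 52 58 54
f 56 52 55
f 56 58 52
f 54 58 53
f 57 55 53
f 53 58 57
f 57 56 55
f 58 56 57



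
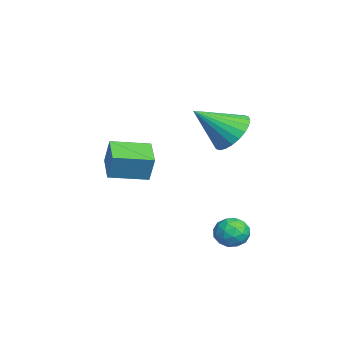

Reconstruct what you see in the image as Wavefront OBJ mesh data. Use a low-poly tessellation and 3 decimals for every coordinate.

v 2.307 3.599 -2.987
v 2.833 3.71 -2.516
v 2.967 2.83 -3.544
v 3.493 2.941 -3.073
v 2.894 2.61 -2.868
v 2.486 3.085 -2.523
v 3.314 3.455 -3.537
v 2.906 3.93 -3.192
v 3.456 3.621 -2.856
v 3.196 3.098 -2.442
v 2.604 3.442 -3.618
v 2.344 2.919 -3.204
v 2.512 3.722 -2.702
v 3.288 2.818 -3.358
v 2.936 2.623 -3.237
v 3.245 2.688 -2.96
v 2.308 3.355 -2.707
v 2.617 3.42 -2.43
v 2.653 2.773 -2.637
v 3.183 3.12 -3.63
v 3.492 3.185 -3.353
v 2.555 3.852 -3.1
v 2.864 3.917 -2.823
v 3.147 3.767 -3.423
v 3.187 3.735 -2.625
v 3.576 3.283 -2.953
v 3.47 3.585 -3.225
v 3.23 3.864 -3.023
v 3.035 3.428 -2.382
v 3.423 2.975 -2.71
v 3.07 2.781 -2.589
v 2.831 3.06 -2.387
v 3.401 3.375 -2.582
v 2.377 3.565 -3.35
v 2.765 3.112 -3.678
v 2.969 3.48 -3.673
v 2.73 3.759 -3.471
v 2.224 3.257 -3.107
v 2.613 2.805 -3.435
v 2.57 2.676 -3.037
v 2.33 2.955 -2.835
v 2.399 3.165 -3.478
v 1.218 3.378 1.293
v 2.003 3.091 0.801
v 1.442 1.942 2.487
v 2.157 3.326 1.055
v 2.168 3.569 1.345
v 2.034 3.783 1.628
v 1.776 3.935 1.859
v 1.433 4.002 2.004
v 1.057 3.974 2.041
v 0.706 3.856 1.964
v 0.433 3.664 1.785
v 0.279 3.429 1.532
v 0.269 3.187 1.241
v 0.402 2.973 0.959
v 0.661 2.821 0.728
v 1.004 2.754 0.583
v 1.379 2.781 0.546
v 1.73 2.9 0.622
v -1.847 -1.303 -1.276
v -1.532 -1.092 -0.137
v -2.059 0.276 -1.51
v -1.745 0.487 -0.371
v -0.575 -1.187 -1.649
v -0.261 -0.976 -0.51
v -0.788 0.392 -1.883
v -0.473 0.603 -0.744
f 1 38 17
f 38 12 41
f 17 41 6
f 38 41 17
f 1 17 13
f 17 6 18
f 13 18 2
f 17 18 13
f 1 13 22
f 13 2 23
f 22 23 8
f 13 23 22
f 1 22 34
f 22 8 37
f 34 37 11
f 22 37 34
f 1 34 38
f 34 11 42
f 38 42 12
f 34 42 38
f 2 18 29
f 18 6 32
f 29 32 10
f 18 32 29
f 6 41 19
f 41 12 40
f 19 40 5
f 41 40 19
f 12 42 39
f 42 11 35
f 39 35 3
f 42 35 39
f 11 37 36
f 37 8 24
f 36 24 7
f 37 24 36
f 8 23 28
f 23 2 25
f 28 25 9
f 23 25 28
f 4 30 16
f 30 10 31
f 16 31 5
f 30 31 16
f 4 16 14
f 16 5 15
f 14 15 3
f 16 15 14
f 4 14 21
f 14 3 20
f 21 20 7
f 14 20 21
f 4 21 26
f 21 7 27
f 26 27 9
f 21 27 26
f 4 26 30
f 26 9 33
f 30 33 10
f 26 33 30
f 5 31 19
f 31 10 32
f 19 32 6
f 31 32 19
f 3 15 39
f 15 5 40
f 39 40 12
f 15 40 39
f 7 20 36
f 20 3 35
f 36 35 11
f 20 35 36
f 9 27 28
f 27 7 24
f 28 24 8
f 27 24 28
f 10 33 29
f 33 9 25
f 29 25 2
f 33 25 29
f 44 43 46
f 44 46 45
f 46 43 47
f 46 47 45
f 47 43 48
f 47 48 45
f 48 43 49
f 48 49 45
f 49 43 50
f 49 50 45
f 50 43 51
f 50 51 45
f 51 43 52
f 51 52 45
f 52 43 53
f 52 53 45
f 53 43 54
f 53 54 45
f 54 43 55
f 54 55 45
f 55 43 56
f 55 56 45
f 56 43 57
f 56 57 45
f 57 43 58
f 57 58 45
f 58 43 59
f 58 59 45
f 59 43 60
f 59 60 45
f 60 43 44
f 60 44 45
f 62 64 61
f 65 62 61
f 61 64 63
f 63 65 61
f 62 68 64
f 66 62 65
f 66 68 62
f 64 68 63
f 67 65 63
f 63 68 67
f 67 66 65
f 68 66 67



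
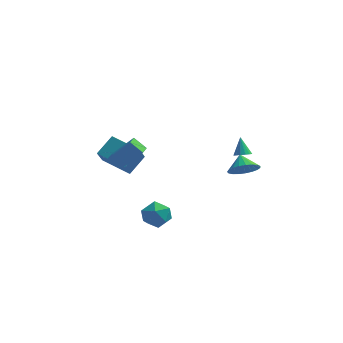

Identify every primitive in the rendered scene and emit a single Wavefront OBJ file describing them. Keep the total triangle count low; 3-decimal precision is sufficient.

v 3.701 -0.692 0.496
v 4.222 -1.087 1.186
v 3.359 0.092 1.204
v 4.477 -0.831 1.026
v 4.598 -0.552 0.775
v 4.564 -0.296 0.475
v 4.381 -0.109 0.179
v 4.08 -0.023 -0.062
v 3.714 -0.052 -0.206
v 3.345 -0.192 -0.229
v 3.038 -0.419 -0.127
v 2.845 -0.692 0.083
v 2.801 -0.966 0.365
v 2.912 -1.192 0.669
v 3.159 -1.332 0.943
v 3.5 -1.361 1.14
v 3.876 -1.274 1.226
v -3.6 -2.589 1.763
v -2.392 -2.426 3.087
v -3.555 -1.723 1.616
v -2.347 -1.56 2.94
v -2.853 -2.74 1.1
v -1.645 -2.577 2.424
v -2.808 -1.874 0.953
v -1.6 -1.711 2.277
v 3.974 -3.308 3.298
v 4.445 -3.088 3.279
v 3.746 -2.732 4.302
v 4.284 -2.918 3.145
v 4.04 -2.854 3.053
v 3.778 -2.91 3.026
v 3.569 -3.073 3.071
v 3.468 -3.299 3.178
v 3.504 -3.527 3.316
v 3.665 -3.697 3.45
v 3.909 -3.762 3.543
v 4.171 -3.705 3.57
v 4.38 -3.542 3.524
v 4.48 -3.316 3.417
v -4.709 0.908 -0.614
v -4.774 -0.144 0.576
v -4.034 1.893 0.294
v -4.1 0.841 1.484
v -2.96 0.199 -1.144
v -3.026 -0.853 0.046
v -2.286 1.184 -0.236
v -2.351 0.132 0.954
v -1.654 -2.612 -3.122
v -0.96 -1.918 -3.234
v -0.86 -3.202 -1.866
v -0.166 -2.508 -1.978
v -1.072 -2.256 -1.675
v -1.563 -1.891 -2.452
v -0.257 -3.229 -2.648
v -0.748 -2.864 -3.425
v -0.096 -2.299 -2.942
v -0.6 -1.698 -2.34
v -1.22 -3.422 -2.76
v -1.724 -2.821 -2.158
f 2 1 4
f 2 4 3
f 4 1 5
f 4 5 3
f 5 1 6
f 5 6 3
f 6 1 7
f 6 7 3
f 7 1 8
f 7 8 3
f 8 1 9
f 8 9 3
f 9 1 10
f 9 10 3
f 10 1 11
f 10 11 3
f 11 1 12
f 11 12 3
f 12 1 13
f 12 13 3
f 13 1 14
f 13 14 3
f 14 1 15
f 14 15 3
f 15 1 16
f 15 16 3
f 16 1 17
f 16 17 3
f 17 1 2
f 17 2 3
f 19 21 18
f 22 19 18
f 18 21 20
f 20 22 18
f 19 25 21
f 23 19 22
f 23 25 19
f 21 25 20
f 24 22 20
f 20 25 24
f 24 23 22
f 25 23 24
f 27 26 29
f 27 29 28
f 29 26 30
f 29 30 28
f 30 26 31
f 30 31 28
f 31 26 32
f 31 32 28
f 32 26 33
f 32 33 28
f 33 26 34
f 33 34 28
f 34 26 35
f 34 35 28
f 35 26 36
f 35 36 28
f 36 26 37
f 36 37 28
f 37 26 38
f 37 38 28
f 38 26 39
f 38 39 28
f 39 26 27
f 39 27 28
f 41 43 40
f 44 41 40
f 40 43 42
f 42 44 40
f 41 47 43
f 45 41 44
f 45 47 41
f 43 47 42
f 46 44 42
f 42 47 46
f 46 45 44
f 47 45 46
f 48 59 53
f 48 53 49
f 48 49 55
f 48 55 58
f 48 58 59
f 49 53 57
f 53 59 52
f 59 58 50
f 58 55 54
f 55 49 56
f 51 57 52
f 51 52 50
f 51 50 54
f 51 54 56
f 51 56 57
f 52 57 53
f 50 52 59
f 54 50 58
f 56 54 55
f 57 56 49



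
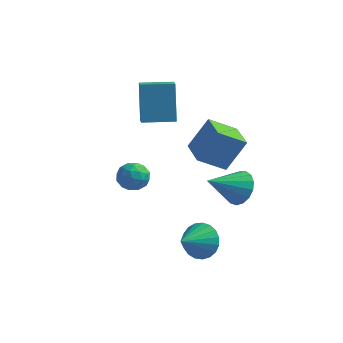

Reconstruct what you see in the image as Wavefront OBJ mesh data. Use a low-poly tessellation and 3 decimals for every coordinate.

v -3.352 1.839 0.567
v -3.775 2.6 2.565
v -3.854 2.755 0.111
v -4.277 3.517 2.11
v -1.923 2.623 0.57
v -2.346 3.385 2.569
v -2.425 3.54 0.115
v -2.848 4.301 2.113
v -2.353 -0.6 -0.474
v -1.699 -0.974 -0.799
v -3.081 -0.966 -1.521
v -2.427 -1.34 -1.846
v -2.781 -1.645 -1.171
v -2.331 -1.418 -0.524
v -2.449 -0.522 -1.796
v -1.999 -0.295 -1.149
v -1.758 -0.925 -1.616
v -1.963 -1.619 -1.23
v -2.817 -0.321 -1.09
v -3.022 -1.015 -0.704
v -1.962 -0.755 -0.545
v -2.818 -1.185 -1.775
v -3.026 -1.365 -1.379
v -2.642 -1.584 -1.57
v -2.333 -1.016 -0.383
v -1.949 -1.236 -0.574
v -2.585 -1.63 -0.793
v -2.831 -0.704 -1.746
v -2.447 -0.924 -1.937
v -2.138 -0.356 -0.75
v -1.754 -0.575 -0.941
v -2.195 -0.31 -1.527
v -1.612 -0.946 -1.216
v -2.041 -1.161 -1.831
v -2.054 -0.68 -1.801
v -1.789 -0.547 -1.421
v -1.733 -1.354 -0.989
v -2.161 -1.569 -1.604
v -2.369 -1.748 -1.208
v -2.104 -1.615 -0.827
v -1.768 -1.325 -1.469
v -2.619 -0.371 -0.716
v -3.047 -0.586 -1.331
v -2.676 -0.325 -1.493
v -2.411 -0.192 -1.112
v -2.739 -0.779 -0.489
v -3.168 -0.994 -1.104
v -2.991 -1.393 -0.899
v -2.726 -1.26 -0.519
v -3.012 -0.615 -0.851
v 0.885 3.522 -3.726
v 1.391 2.774 -4.178
v -0.185 2.198 -2.734
v 1.65 2.864 -3.779
v 1.733 3.104 -3.368
v 1.622 3.441 -3.039
v 1.342 3.795 -2.867
v 0.958 4.088 -2.892
v 0.557 4.25 -3.108
v 0.231 4.246 -3.466
v 0.055 4.076 -3.883
v 0.07 3.779 -4.264
v 0.271 3.423 -4.521
v 0.613 3.089 -4.597
v 1.017 2.855 -4.473
v 1.364 -1.935 -3.74
v 2.033 -2.421 -4.284
v 0.996 -3.245 -3.02
v 2.256 -2.305 -3.958
v 2.325 -2.125 -3.595
v 2.227 -1.911 -3.256
v 1.981 -1.702 -3.001
v 1.628 -1.533 -2.874
v 1.229 -1.434 -2.897
v 0.853 -1.421 -3.065
v 0.566 -1.497 -3.35
v 0.417 -1.648 -3.703
v 0.432 -1.849 -4.061
v 0.607 -2.065 -4.365
v 0.914 -2.259 -4.56
v 1.298 -2.396 -4.613
v 1.694 -2.453 -4.516
v 1.396 0.71 -0.665
v 0.34 -0.098 0.15
v 0.357 1.988 -0.745
v -0.7 1.18 0.071
v 2.1 1.38 0.909
v 1.043 0.572 1.725
v 1.06 2.658 0.83
v 0.004 1.85 1.645
f 2 4 1
f 5 2 1
f 1 4 3
f 3 5 1
f 2 8 4
f 6 2 5
f 6 8 2
f 4 8 3
f 7 5 3
f 3 8 7
f 7 6 5
f 8 6 7
f 9 46 25
f 46 20 49
f 25 49 14
f 46 49 25
f 9 25 21
f 25 14 26
f 21 26 10
f 25 26 21
f 9 21 30
f 21 10 31
f 30 31 16
f 21 31 30
f 9 30 42
f 30 16 45
f 42 45 19
f 30 45 42
f 9 42 46
f 42 19 50
f 46 50 20
f 42 50 46
f 10 26 37
f 26 14 40
f 37 40 18
f 26 40 37
f 14 49 27
f 49 20 48
f 27 48 13
f 49 48 27
f 20 50 47
f 50 19 43
f 47 43 11
f 50 43 47
f 19 45 44
f 45 16 32
f 44 32 15
f 45 32 44
f 16 31 36
f 31 10 33
f 36 33 17
f 31 33 36
f 12 38 24
f 38 18 39
f 24 39 13
f 38 39 24
f 12 24 22
f 24 13 23
f 22 23 11
f 24 23 22
f 12 22 29
f 22 11 28
f 29 28 15
f 22 28 29
f 12 29 34
f 29 15 35
f 34 35 17
f 29 35 34
f 12 34 38
f 34 17 41
f 38 41 18
f 34 41 38
f 13 39 27
f 39 18 40
f 27 40 14
f 39 40 27
f 11 23 47
f 23 13 48
f 47 48 20
f 23 48 47
f 15 28 44
f 28 11 43
f 44 43 19
f 28 43 44
f 17 35 36
f 35 15 32
f 36 32 16
f 35 32 36
f 18 41 37
f 41 17 33
f 37 33 10
f 41 33 37
f 52 51 54
f 52 54 53
f 54 51 55
f 54 55 53
f 55 51 56
f 55 56 53
f 56 51 57
f 56 57 53
f 57 51 58
f 57 58 53
f 58 51 59
f 58 59 53
f 59 51 60
f 59 60 53
f 60 51 61
f 60 61 53
f 61 51 62
f 61 62 53
f 62 51 63
f 62 63 53
f 63 51 64
f 63 64 53
f 64 51 65
f 64 65 53
f 65 51 52
f 65 52 53
f 67 66 69
f 67 69 68
f 69 66 70
f 69 70 68
f 70 66 71
f 70 71 68
f 71 66 72
f 71 72 68
f 72 66 73
f 72 73 68
f 73 66 74
f 73 74 68
f 74 66 75
f 74 75 68
f 75 66 76
f 75 76 68
f 76 66 77
f 76 77 68
f 77 66 78
f 77 78 68
f 78 66 79
f 78 79 68
f 79 66 80
f 79 80 68
f 80 66 81
f 80 81 68
f 81 66 82
f 81 82 68
f 82 66 67
f 82 67 68
f 84 86 83
f 87 84 83
f 83 86 85
f 85 87 83
f 84 90 86
f 88 84 87
f 88 90 84
f 86 90 85
f 89 87 85
f 85 90 89
f 89 88 87
f 90 88 89



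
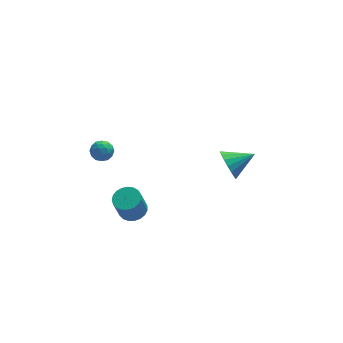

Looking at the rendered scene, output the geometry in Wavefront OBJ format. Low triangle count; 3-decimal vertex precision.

v 2.526 -0.246 2.142
v 2.832 -0.755 1.388
v 4.014 -0.174 2.698
v 2.864 -0.352 1.25
v 2.829 0.072 1.289
v 2.734 0.433 1.497
v 2.597 0.66 1.833
v 2.447 0.706 2.23
v 2.312 0.565 2.609
v 2.22 0.262 2.897
v 2.188 -0.141 3.035
v 2.223 -0.565 2.996
v 2.318 -0.926 2.788
v 2.454 -1.152 2.452
v 2.605 -1.199 2.055
v 2.74 -1.057 1.675
v -3.909 4.233 1.05
v -3.659 4.525 0.459
v -3.141 3.395 0.961
v -2.891 3.687 0.37
v -2.793 4.007 0.99
v -3.268 4.525 1.045
v -3.532 3.395 0.375
v -4.007 3.913 0.43
v -3.426 4.007 0.042
v -2.97 4.385 0.422
v -3.83 3.535 0.998
v -3.374 3.913 1.378
v -3.851 4.452 0.762
v -2.949 3.468 0.658
v -2.891 3.656 1.022
v -2.744 3.827 0.675
v -3.621 4.452 1.107
v -3.475 4.624 0.76
v -2.966 4.32 1.072
v -3.325 3.296 0.66
v -3.179 3.468 0.313
v -4.056 4.093 0.745
v -3.909 4.264 0.398
v -3.834 3.6 0.348
v -3.568 4.32 0.17
v -3.116 3.827 0.118
v -3.493 3.656 0.12
v -3.772 3.96 0.153
v -3.299 4.542 0.394
v -2.848 4.05 0.341
v -2.79 4.238 0.706
v -3.069 4.542 0.738
v -3.162 4.238 0.148
v -3.952 3.87 1.079
v -3.501 3.378 1.026
v -3.731 3.378 0.682
v -4.01 3.682 0.714
v -3.684 4.093 1.302
v -3.232 3.6 1.25
v -3.028 3.96 1.267
v -3.307 4.264 1.3
v -3.638 3.682 1.272
v -3.282 -3.201 2.789
v -2.788 -3.779 2.808
v -3.165 -4.056 4.17
v -3.658 -3.479 4.151
v -2.61 -3.537 2.907
v -2.987 -3.815 4.268
v -2.548 -3.238 2.985
v -2.925 -3.515 4.347
v -2.613 -2.931 3.029
v -2.99 -3.209 4.391
v -2.793 -2.672 3.032
v -3.17 -2.949 4.394
v -3.058 -2.504 2.993
v -3.435 -2.781 4.355
v -3.362 -2.457 2.918
v -3.739 -2.734 4.28
v -3.651 -2.538 2.822
v -4.028 -2.815 4.184
v -3.877 -2.734 2.719
v -4.254 -3.011 4.081
v -4 -3.011 2.629
v -4.377 -3.288 3.991
v -3.998 -3.321 2.566
v -4.375 -3.598 3.928
v -3.873 -3.61 2.542
v -4.25 -3.887 3.904
v -3.645 -3.828 2.561
v -4.022 -4.106 3.923
v -3.355 -3.938 2.619
v -3.732 -4.216 3.981
v -3.052 -3.921 2.706
v -3.429 -4.198 4.068
f 2 1 4
f 2 4 3
f 4 1 5
f 4 5 3
f 5 1 6
f 5 6 3
f 6 1 7
f 6 7 3
f 7 1 8
f 7 8 3
f 8 1 9
f 8 9 3
f 9 1 10
f 9 10 3
f 10 1 11
f 10 11 3
f 11 1 12
f 11 12 3
f 12 1 13
f 12 13 3
f 13 1 14
f 13 14 3
f 14 1 15
f 14 15 3
f 15 1 16
f 15 16 3
f 16 1 2
f 16 2 3
f 17 54 33
f 54 28 57
f 33 57 22
f 54 57 33
f 17 33 29
f 33 22 34
f 29 34 18
f 33 34 29
f 17 29 38
f 29 18 39
f 38 39 24
f 29 39 38
f 17 38 50
f 38 24 53
f 50 53 27
f 38 53 50
f 17 50 54
f 50 27 58
f 54 58 28
f 50 58 54
f 18 34 45
f 34 22 48
f 45 48 26
f 34 48 45
f 22 57 35
f 57 28 56
f 35 56 21
f 57 56 35
f 28 58 55
f 58 27 51
f 55 51 19
f 58 51 55
f 27 53 52
f 53 24 40
f 52 40 23
f 53 40 52
f 24 39 44
f 39 18 41
f 44 41 25
f 39 41 44
f 20 46 32
f 46 26 47
f 32 47 21
f 46 47 32
f 20 32 30
f 32 21 31
f 30 31 19
f 32 31 30
f 20 30 37
f 30 19 36
f 37 36 23
f 30 36 37
f 20 37 42
f 37 23 43
f 42 43 25
f 37 43 42
f 20 42 46
f 42 25 49
f 46 49 26
f 42 49 46
f 21 47 35
f 47 26 48
f 35 48 22
f 47 48 35
f 19 31 55
f 31 21 56
f 55 56 28
f 31 56 55
f 23 36 52
f 36 19 51
f 52 51 27
f 36 51 52
f 25 43 44
f 43 23 40
f 44 40 24
f 43 40 44
f 26 49 45
f 49 25 41
f 45 41 18
f 49 41 45
f 60 59 63
f 60 63 61
f 61 63 64
f 61 64 62
f 63 59 65
f 63 65 64
f 64 65 66
f 64 66 62
f 65 59 67
f 65 67 66
f 66 67 68
f 66 68 62
f 67 59 69
f 67 69 68
f 68 69 70
f 68 70 62
f 69 59 71
f 69 71 70
f 70 71 72
f 70 72 62
f 71 59 73
f 71 73 72
f 72 73 74
f 72 74 62
f 73 59 75
f 73 75 74
f 74 75 76
f 74 76 62
f 75 59 77
f 75 77 76
f 76 77 78
f 76 78 62
f 77 59 79
f 77 79 78
f 78 79 80
f 78 80 62
f 79 59 81
f 79 81 80
f 80 81 82
f 80 82 62
f 81 59 83
f 81 83 82
f 82 83 84
f 82 84 62
f 83 59 85
f 83 85 84
f 84 85 86
f 84 86 62
f 85 59 87
f 85 87 86
f 86 87 88
f 86 88 62
f 87 59 89
f 87 89 88
f 88 89 90
f 88 90 62
f 89 59 60
f 89 60 90
f 90 60 61
f 90 61 62



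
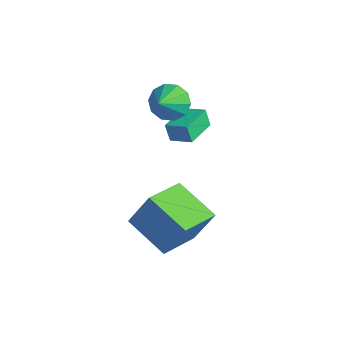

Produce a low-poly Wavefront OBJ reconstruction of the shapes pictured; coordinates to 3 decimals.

v 2.827 -3.815 -1.952
v 3.312 -3.187 -0.448
v 1.905 -2.305 -2.284
v 2.39 -1.678 -0.781
v 4.39 -3.042 -2.779
v 4.875 -2.415 -1.276
v 3.468 -1.533 -3.112
v 3.953 -0.905 -1.608
v -0.171 -1.089 1.753
v 0.366 -1.103 1.094
v 0.491 -1.771 2.307
v 0.508 -0.709 1.411
v 0.391 -0.459 1.858
v 0.06 -0.45 2.265
v -0.36 -0.685 2.477
v -0.707 -1.074 2.412
v -0.85 -1.468 2.095
v -0.732 -1.718 1.648
v -0.401 -1.727 1.241
v 0.019 -1.492 1.029
v -1.065 0.032 -0.368
v -1.219 -0.114 0.424
v -0.352 0.625 -0.121
v -0.506 0.479 0.672
v -0.134 -1.079 -0.392
v -0.288 -1.225 0.401
v 0.579 -0.486 -0.144
v 0.425 -0.632 0.648
f 2 4 1
f 5 2 1
f 1 4 3
f 3 5 1
f 2 8 4
f 6 2 5
f 6 8 2
f 4 8 3
f 7 5 3
f 3 8 7
f 7 6 5
f 8 6 7
f 10 9 12
f 10 12 11
f 12 9 13
f 12 13 11
f 13 9 14
f 13 14 11
f 14 9 15
f 14 15 11
f 15 9 16
f 15 16 11
f 16 9 17
f 16 17 11
f 17 9 18
f 17 18 11
f 18 9 19
f 18 19 11
f 19 9 20
f 19 20 11
f 20 9 10
f 20 10 11
f 22 24 21
f 25 22 21
f 21 24 23
f 23 25 21
f 22 28 24
f 26 22 25
f 26 28 22
f 24 28 23
f 27 25 23
f 23 28 27
f 27 26 25
f 28 26 27



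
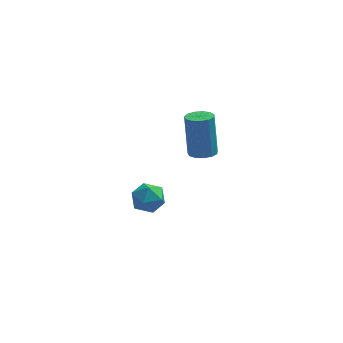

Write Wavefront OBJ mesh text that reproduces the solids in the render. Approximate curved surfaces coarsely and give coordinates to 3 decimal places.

v 0.62 2.315 2.261
v 1.002 1.771 2.444
v 0.862 2.38 4.543
v 0.48 2.925 4.359
v 1.251 2.062 2.376
v 1.112 2.671 4.475
v 1.299 2.433 2.271
v 1.16 3.042 4.37
v 1.132 2.767 2.163
v 0.993 3.376 4.262
v 0.802 2.957 2.086
v 0.663 3.567 4.185
v 0.414 2.944 2.064
v 0.275 3.554 4.163
v 0.092 2.731 2.105
v -0.048 3.341 4.204
v -0.064 2.386 2.195
v -0.203 2.996 4.294
v -0.002 2.019 2.305
v -0.141 2.628 4.404
v 0.257 1.745 2.402
v 0.118 2.355 4.501
v 0.631 1.653 2.454
v 0.492 2.262 4.553
v -2.14 -2.461 4.358
v -1.724 -2.403 3.641
v -2.196 -3.797 4.219
v -1.78 -3.739 3.502
v -1.396 -3.571 4.219
v -1.362 -2.746 4.305
v -2.558 -3.454 3.555
v -2.524 -2.629 3.641
v -1.983 -3.017 3.145
v -1.264 -3.09 3.556
v -2.656 -3.11 4.304
v -1.937 -3.183 4.715
f 2 1 5
f 2 5 3
f 3 5 6
f 3 6 4
f 5 1 7
f 5 7 6
f 6 7 8
f 6 8 4
f 7 1 9
f 7 9 8
f 8 9 10
f 8 10 4
f 9 1 11
f 9 11 10
f 10 11 12
f 10 12 4
f 11 1 13
f 11 13 12
f 12 13 14
f 12 14 4
f 13 1 15
f 13 15 14
f 14 15 16
f 14 16 4
f 15 1 17
f 15 17 16
f 16 17 18
f 16 18 4
f 17 1 19
f 17 19 18
f 18 19 20
f 18 20 4
f 19 1 21
f 19 21 20
f 20 21 22
f 20 22 4
f 21 1 23
f 21 23 22
f 22 23 24
f 22 24 4
f 23 1 2
f 23 2 24
f 24 2 3
f 24 3 4
f 25 36 30
f 25 30 26
f 25 26 32
f 25 32 35
f 25 35 36
f 26 30 34
f 30 36 29
f 36 35 27
f 35 32 31
f 32 26 33
f 28 34 29
f 28 29 27
f 28 27 31
f 28 31 33
f 28 33 34
f 29 34 30
f 27 29 36
f 31 27 35
f 33 31 32
f 34 33 26



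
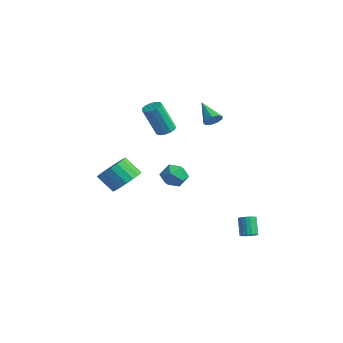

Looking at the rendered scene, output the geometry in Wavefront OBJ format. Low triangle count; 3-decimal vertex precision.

v -1.658 -1.177 2.647
v -1.355 -0.704 2.885
v -1.7 -1.43 4.77
v -2.002 -1.903 4.533
v -1.684 -0.607 2.862
v -2.029 -1.333 4.748
v -2.005 -0.691 2.771
v -2.349 -1.417 4.657
v -2.215 -0.929 2.64
v -2.56 -1.655 4.526
v -2.248 -1.246 2.512
v -2.593 -1.972 4.398
v -2.094 -1.542 2.427
v -2.439 -2.267 4.313
v -1.802 -1.721 2.411
v -2.146 -2.447 4.297
v -1.463 -1.728 2.471
v -1.808 -2.454 4.357
v -1.186 -1.56 2.586
v -1.531 -2.285 4.472
v -1.059 -1.27 2.721
v -1.404 -1.996 4.607
v -1.122 -0.951 2.832
v -1.467 -1.677 4.718
v -0.095 0.944 3.393
v 0.256 1.051 3.868
v -1.385 1.116 4.307
v 0.167 1.403 3.678
v -0.044 1.541 3.354
v -0.279 1.4 3.048
v -0.428 1.045 2.904
v -0.421 0.644 2.989
v -0.262 0.383 3.263
v -0.024 0.385 3.598
v 0.18 0.648 3.837
v -0.806 -1.829 -0.021
v -0.36 -1.309 -0.579
v 0.42 -2.431 0.399
v 0.866 -1.911 -0.159
v 0.476 -1.563 0.552
v -0.282 -1.19 0.293
v 0.342 -2.55 -0.473
v -0.416 -2.177 -0.732
v 0.35 -1.755 -0.858
v 0.432 -1.145 -0.225
v -0.372 -2.595 0.045
v -0.29 -1.985 0.678
v 3.318 0.84 -4.297
v 3.768 0.962 -4.067
v 3.153 1.322 -3.053
v 2.702 1.2 -3.283
v 3.701 1.172 -4.183
v 3.086 1.532 -3.168
v 3.546 1.306 -4.324
v 2.931 1.666 -3.309
v 3.339 1.334 -4.459
v 2.724 1.694 -3.445
v 3.127 1.248 -4.557
v 2.512 1.608 -3.543
v 2.959 1.069 -4.596
v 2.343 1.429 -3.581
v 2.873 0.837 -4.566
v 2.257 1.197 -3.552
v 2.888 0.606 -4.475
v 2.273 0.966 -3.46
v 3.002 0.429 -4.343
v 2.387 0.789 -3.328
v 3.189 0.346 -4.2
v 2.573 0.706 -3.186
v 3.405 0.376 -4.08
v 2.789 0.736 -3.065
v 3.601 0.512 -4.009
v 2.985 0.872 -2.995
v 3.732 0.724 -4.005
v 3.116 1.083 -2.99
v -3.512 -2.551 -1.802
v -3.062 -1.89 -1.091
v -3.918 -2.388 -0.087
v -4.368 -3.049 -0.798
v -3.42 -1.63 -1.266
v -4.276 -2.127 -0.262
v -3.796 -1.551 -1.548
v -4.651 -2.049 -0.544
v -4.115 -1.671 -1.88
v -4.971 -2.169 -0.876
v -4.316 -1.965 -2.197
v -5.171 -2.463 -1.193
v -4.357 -2.375 -2.435
v -5.213 -2.873 -1.431
v -4.23 -2.82 -2.548
v -5.086 -3.318 -1.544
v -3.962 -3.212 -2.513
v -4.818 -3.71 -1.509
v -3.604 -3.473 -2.338
v -4.46 -3.97 -1.334
v -3.229 -3.551 -2.056
v -4.084 -4.049 -1.052
v -2.909 -3.431 -1.724
v -3.765 -3.929 -0.72
v -2.709 -3.137 -1.407
v -3.564 -3.635 -0.403
v -2.667 -2.727 -1.169
v -3.523 -3.225 -0.165
v -2.794 -2.282 -1.056
v -3.65 -2.78 -0.052
f 2 1 5
f 2 5 3
f 3 5 6
f 3 6 4
f 5 1 7
f 5 7 6
f 6 7 8
f 6 8 4
f 7 1 9
f 7 9 8
f 8 9 10
f 8 10 4
f 9 1 11
f 9 11 10
f 10 11 12
f 10 12 4
f 11 1 13
f 11 13 12
f 12 13 14
f 12 14 4
f 13 1 15
f 13 15 14
f 14 15 16
f 14 16 4
f 15 1 17
f 15 17 16
f 16 17 18
f 16 18 4
f 17 1 19
f 17 19 18
f 18 19 20
f 18 20 4
f 19 1 21
f 19 21 20
f 20 21 22
f 20 22 4
f 21 1 23
f 21 23 22
f 22 23 24
f 22 24 4
f 23 1 2
f 23 2 24
f 24 2 3
f 24 3 4
f 26 25 28
f 26 28 27
f 28 25 29
f 28 29 27
f 29 25 30
f 29 30 27
f 30 25 31
f 30 31 27
f 31 25 32
f 31 32 27
f 32 25 33
f 32 33 27
f 33 25 34
f 33 34 27
f 34 25 35
f 34 35 27
f 35 25 26
f 35 26 27
f 36 47 41
f 36 41 37
f 36 37 43
f 36 43 46
f 36 46 47
f 37 41 45
f 41 47 40
f 47 46 38
f 46 43 42
f 43 37 44
f 39 45 40
f 39 40 38
f 39 38 42
f 39 42 44
f 39 44 45
f 40 45 41
f 38 40 47
f 42 38 46
f 44 42 43
f 45 44 37
f 49 48 52
f 49 52 50
f 50 52 53
f 50 53 51
f 52 48 54
f 52 54 53
f 53 54 55
f 53 55 51
f 54 48 56
f 54 56 55
f 55 56 57
f 55 57 51
f 56 48 58
f 56 58 57
f 57 58 59
f 57 59 51
f 58 48 60
f 58 60 59
f 59 60 61
f 59 61 51
f 60 48 62
f 60 62 61
f 61 62 63
f 61 63 51
f 62 48 64
f 62 64 63
f 63 64 65
f 63 65 51
f 64 48 66
f 64 66 65
f 65 66 67
f 65 67 51
f 66 48 68
f 66 68 67
f 67 68 69
f 67 69 51
f 68 48 70
f 68 70 69
f 69 70 71
f 69 71 51
f 70 48 72
f 70 72 71
f 71 72 73
f 71 73 51
f 72 48 74
f 72 74 73
f 73 74 75
f 73 75 51
f 74 48 49
f 74 49 75
f 75 49 50
f 75 50 51
f 77 76 80
f 77 80 78
f 78 80 81
f 78 81 79
f 80 76 82
f 80 82 81
f 81 82 83
f 81 83 79
f 82 76 84
f 82 84 83
f 83 84 85
f 83 85 79
f 84 76 86
f 84 86 85
f 85 86 87
f 85 87 79
f 86 76 88
f 86 88 87
f 87 88 89
f 87 89 79
f 88 76 90
f 88 90 89
f 89 90 91
f 89 91 79
f 90 76 92
f 90 92 91
f 91 92 93
f 91 93 79
f 92 76 94
f 92 94 93
f 93 94 95
f 93 95 79
f 94 76 96
f 94 96 95
f 95 96 97
f 95 97 79
f 96 76 98
f 96 98 97
f 97 98 99
f 97 99 79
f 98 76 100
f 98 100 99
f 99 100 101
f 99 101 79
f 100 76 102
f 100 102 101
f 101 102 103
f 101 103 79
f 102 76 104
f 102 104 103
f 103 104 105
f 103 105 79
f 104 76 77
f 104 77 105
f 105 77 78
f 105 78 79



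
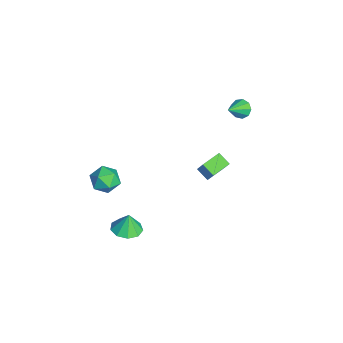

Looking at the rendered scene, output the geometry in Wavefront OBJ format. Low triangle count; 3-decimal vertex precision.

v -1.179 4.049 0.864
v -0.986 3.721 0.363
v -0.341 3.151 1.776
v -0.716 4.048 0.437
v -0.663 4.376 0.711
v -0.851 4.551 1.057
v -1.193 4.492 1.313
v -1.528 4.225 1.358
v -1.7 3.876 1.173
v -1.629 3.608 0.843
v -1.347 3.547 0.523
v 1.333 2.052 -0.615
v 2.071 2.215 0.587
v 1.927 2.503 -1.042
v 2.665 2.666 0.16
v 1.915 1.074 -0.84
v 2.653 1.237 0.362
v 2.509 1.525 -1.267
v 3.247 1.688 -0.065
v 3.204 -2.965 -4.108
v 4.087 -3.038 -4.029
v 3.116 -2.815 -2.992
v 3.934 -2.456 -4.119
v 3.439 -2.112 -4.204
v 2.834 -2.167 -4.244
v 2.402 -2.595 -4.221
v 2.345 -3.196 -4.145
v 2.69 -3.689 -4.051
v 3.275 -3.843 -3.985
v 3.827 -3.586 -3.976
v 0.248 -2.812 -3.277
v 0.79 -3.503 -2.954
v -0.95 -3.737 -3.246
v -0.408 -4.428 -2.923
v -0.598 -3.69 -2.38
v 0.142 -3.119 -2.399
v -0.302 -4.121 -3.801
v 0.438 -3.55 -3.82
v 0.45 -4.313 -3.278
v 0.267 -4.046 -2.4
v -0.427 -3.194 -3.8
v -0.61 -2.927 -2.922
f 2 1 4
f 2 4 3
f 4 1 5
f 4 5 3
f 5 1 6
f 5 6 3
f 6 1 7
f 6 7 3
f 7 1 8
f 7 8 3
f 8 1 9
f 8 9 3
f 9 1 10
f 9 10 3
f 10 1 11
f 10 11 3
f 11 1 2
f 11 2 3
f 13 15 12
f 16 13 12
f 12 15 14
f 14 16 12
f 13 19 15
f 17 13 16
f 17 19 13
f 15 19 14
f 18 16 14
f 14 19 18
f 18 17 16
f 19 17 18
f 21 20 23
f 21 23 22
f 23 20 24
f 23 24 22
f 24 20 25
f 24 25 22
f 25 20 26
f 25 26 22
f 26 20 27
f 26 27 22
f 27 20 28
f 27 28 22
f 28 20 29
f 28 29 22
f 29 20 30
f 29 30 22
f 30 20 21
f 30 21 22
f 31 42 36
f 31 36 32
f 31 32 38
f 31 38 41
f 31 41 42
f 32 36 40
f 36 42 35
f 42 41 33
f 41 38 37
f 38 32 39
f 34 40 35
f 34 35 33
f 34 33 37
f 34 37 39
f 34 39 40
f 35 40 36
f 33 35 42
f 37 33 41
f 39 37 38
f 40 39 32



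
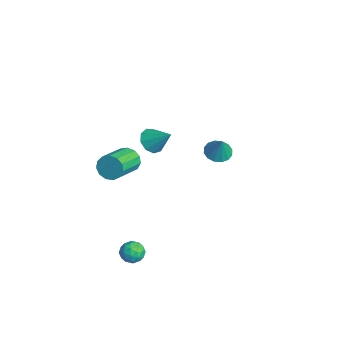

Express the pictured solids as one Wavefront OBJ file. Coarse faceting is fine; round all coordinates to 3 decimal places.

v -4.591 -1.19 -1.577
v -4.181 -1.111 -2.248
v -2.898 -2.391 -1.613
v -3.309 -2.47 -0.943
v -4.018 -0.808 -1.965
v -2.736 -2.088 -1.33
v -4.038 -0.626 -1.559
v -2.755 -1.906 -0.924
v -4.233 -0.624 -1.159
v -2.951 -1.904 -0.524
v -4.542 -0.801 -0.892
v -3.26 -2.081 -0.257
v -4.867 -1.101 -0.842
v -3.584 -2.381 -0.207
v -5.104 -1.43 -1.026
v -3.821 -2.71 -0.391
v -5.178 -1.683 -1.385
v -3.896 -2.963 -0.75
v -5.066 -1.779 -1.805
v -3.784 -3.059 -1.17
v -4.803 -1.688 -2.153
v -3.521 -2.968 -1.518
v -4.473 -1.439 -2.318
v -3.191 -2.719 -1.683
v -0.542 -1.014 2.892
v 0.064 -1.113 2.427
v 0.282 -0.286 3.808
v -0.189 -0.669 2.301
v -0.607 -0.386 2.452
v -0.994 -0.397 2.809
v -1.17 -0.696 3.205
v -1.051 -1.144 3.455
v -0.694 -1.532 3.442
v -0.266 -1.677 3.171
v 0.033 -1.511 2.771
v -3.876 3.528 -1.449
v -3.263 3.881 -1.754
v -3.304 3.552 -0.271
v -3.507 4.176 -1.641
v -3.849 4.297 -1.477
v -4.199 4.213 -1.306
v -4.462 3.945 -1.173
v -4.568 3.565 -1.113
v -4.489 3.176 -1.144
v -4.246 2.881 -1.257
v -3.903 2.759 -1.421
v -3.554 2.844 -1.592
v -3.291 3.112 -1.725
v -3.184 3.492 -1.785
v 2.123 -2.498 -2.683
v 2.785 -2.347 -2.605
v 2.375 -3.573 -2.735
v 3.037 -3.422 -2.657
v 2.602 -3.332 -2.137
v 2.447 -2.667 -2.105
v 2.713 -3.253 -3.235
v 2.558 -2.588 -3.203
v 3.15 -2.814 -2.946
v 3.081 -2.862 -2.268
v 2.079 -3.058 -3.072
v 2.01 -3.106 -2.394
v 2.432 -2.328 -2.64
v 2.728 -3.592 -2.7
v 2.472 -3.539 -2.395
v 2.861 -3.45 -2.349
v 2.233 -2.516 -2.346
v 2.623 -2.427 -2.3
v 2.515 -3.006 -2.025
v 2.537 -3.493 -3.04
v 2.927 -3.404 -2.994
v 2.299 -2.47 -2.991
v 2.688 -2.381 -2.945
v 2.645 -2.914 -3.315
v 3.036 -2.514 -2.794
v 3.183 -3.146 -2.825
v 2.993 -3.046 -3.164
v 2.902 -2.656 -3.146
v 2.995 -2.542 -2.396
v 3.143 -3.174 -2.426
v 2.888 -3.121 -2.121
v 2.796 -2.73 -2.102
v 3.21 -2.817 -2.596
v 2.017 -2.746 -2.914
v 2.165 -3.378 -2.944
v 2.364 -3.19 -3.238
v 2.272 -2.799 -3.219
v 1.977 -2.774 -2.515
v 2.124 -3.406 -2.546
v 2.258 -3.264 -2.194
v 2.167 -2.874 -2.176
v 1.95 -3.103 -2.744
f 2 1 5
f 2 5 3
f 3 5 6
f 3 6 4
f 5 1 7
f 5 7 6
f 6 7 8
f 6 8 4
f 7 1 9
f 7 9 8
f 8 9 10
f 8 10 4
f 9 1 11
f 9 11 10
f 10 11 12
f 10 12 4
f 11 1 13
f 11 13 12
f 12 13 14
f 12 14 4
f 13 1 15
f 13 15 14
f 14 15 16
f 14 16 4
f 15 1 17
f 15 17 16
f 16 17 18
f 16 18 4
f 17 1 19
f 17 19 18
f 18 19 20
f 18 20 4
f 19 1 21
f 19 21 20
f 20 21 22
f 20 22 4
f 21 1 23
f 21 23 22
f 22 23 24
f 22 24 4
f 23 1 2
f 23 2 24
f 24 2 3
f 24 3 4
f 26 25 28
f 26 28 27
f 28 25 29
f 28 29 27
f 29 25 30
f 29 30 27
f 30 25 31
f 30 31 27
f 31 25 32
f 31 32 27
f 32 25 33
f 32 33 27
f 33 25 34
f 33 34 27
f 34 25 35
f 34 35 27
f 35 25 26
f 35 26 27
f 37 36 39
f 37 39 38
f 39 36 40
f 39 40 38
f 40 36 41
f 40 41 38
f 41 36 42
f 41 42 38
f 42 36 43
f 42 43 38
f 43 36 44
f 43 44 38
f 44 36 45
f 44 45 38
f 45 36 46
f 45 46 38
f 46 36 47
f 46 47 38
f 47 36 48
f 47 48 38
f 48 36 49
f 48 49 38
f 49 36 37
f 49 37 38
f 50 87 66
f 87 61 90
f 66 90 55
f 87 90 66
f 50 66 62
f 66 55 67
f 62 67 51
f 66 67 62
f 50 62 71
f 62 51 72
f 71 72 57
f 62 72 71
f 50 71 83
f 71 57 86
f 83 86 60
f 71 86 83
f 50 83 87
f 83 60 91
f 87 91 61
f 83 91 87
f 51 67 78
f 67 55 81
f 78 81 59
f 67 81 78
f 55 90 68
f 90 61 89
f 68 89 54
f 90 89 68
f 61 91 88
f 91 60 84
f 88 84 52
f 91 84 88
f 60 86 85
f 86 57 73
f 85 73 56
f 86 73 85
f 57 72 77
f 72 51 74
f 77 74 58
f 72 74 77
f 53 79 65
f 79 59 80
f 65 80 54
f 79 80 65
f 53 65 63
f 65 54 64
f 63 64 52
f 65 64 63
f 53 63 70
f 63 52 69
f 70 69 56
f 63 69 70
f 53 70 75
f 70 56 76
f 75 76 58
f 70 76 75
f 53 75 79
f 75 58 82
f 79 82 59
f 75 82 79
f 54 80 68
f 80 59 81
f 68 81 55
f 80 81 68
f 52 64 88
f 64 54 89
f 88 89 61
f 64 89 88
f 56 69 85
f 69 52 84
f 85 84 60
f 69 84 85
f 58 76 77
f 76 56 73
f 77 73 57
f 76 73 77
f 59 82 78
f 82 58 74
f 78 74 51
f 82 74 78

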